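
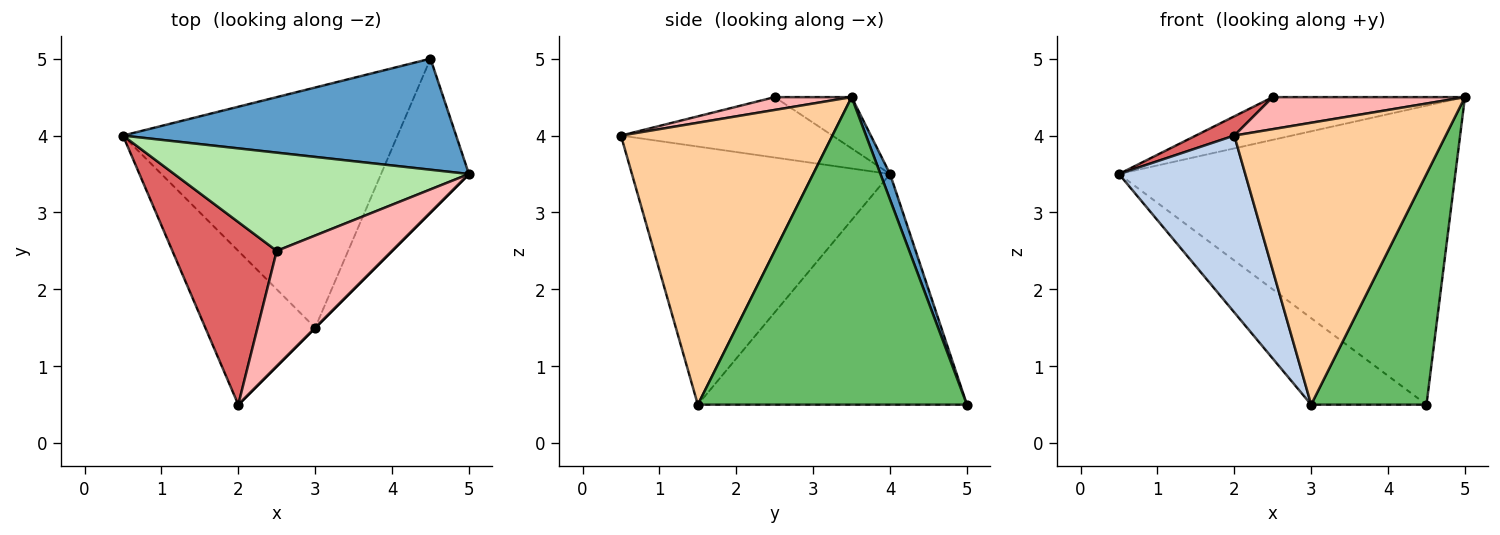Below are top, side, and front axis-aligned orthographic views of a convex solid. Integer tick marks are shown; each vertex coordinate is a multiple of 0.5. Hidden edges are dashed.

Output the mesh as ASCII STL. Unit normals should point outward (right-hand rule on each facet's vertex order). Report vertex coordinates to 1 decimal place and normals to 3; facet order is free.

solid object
 facet normal 0.027 0.937 0.348
  outer loop
   vertex 4.5 5.0 0.5
   vertex 0.5 4.0 3.5
   vertex 5.0 3.5 4.5
  endloop
 endfacet
 facet normal -0.839 -0.411 -0.357
  outer loop
   vertex 3.0 1.5 0.5
   vertex 2.0 0.5 4.0
   vertex 0.5 4.0 3.5
  endloop
 endfacet
 facet normal -0.620 0.266 -0.738
  outer loop
   vertex 3.0 1.5 0.5
   vertex 0.5 4.0 3.5
   vertex 4.5 5.0 0.5
  endloop
 endfacet
 facet normal 0.707 -0.707 0.000
  outer loop
   vertex 3.0 1.5 0.5
   vertex 5.0 3.5 4.5
   vertex 2.0 0.5 4.0
  endloop
 endfacet
 facet normal 0.889 -0.381 -0.254
  outer loop
   vertex 3.0 1.5 0.5
   vertex 4.5 5.0 0.5
   vertex 5.0 3.5 4.5
  endloop
 endfacet
 facet normal -0.157 0.394 0.906
  outer loop
   vertex 2.5 2.5 4.5
   vertex 5.0 3.5 4.5
   vertex 0.5 4.0 3.5
  endloop
 endfacet
 facet normal -0.499 -0.091 0.862
  outer loop
   vertex 2.5 2.5 4.5
   vertex 0.5 4.0 3.5
   vertex 2.0 0.5 4.0
  endloop
 endfacet
 facet normal 0.106 -0.266 0.958
  outer loop
   vertex 2.5 2.5 4.5
   vertex 2.0 0.5 4.0
   vertex 5.0 3.5 4.5
  endloop
 endfacet
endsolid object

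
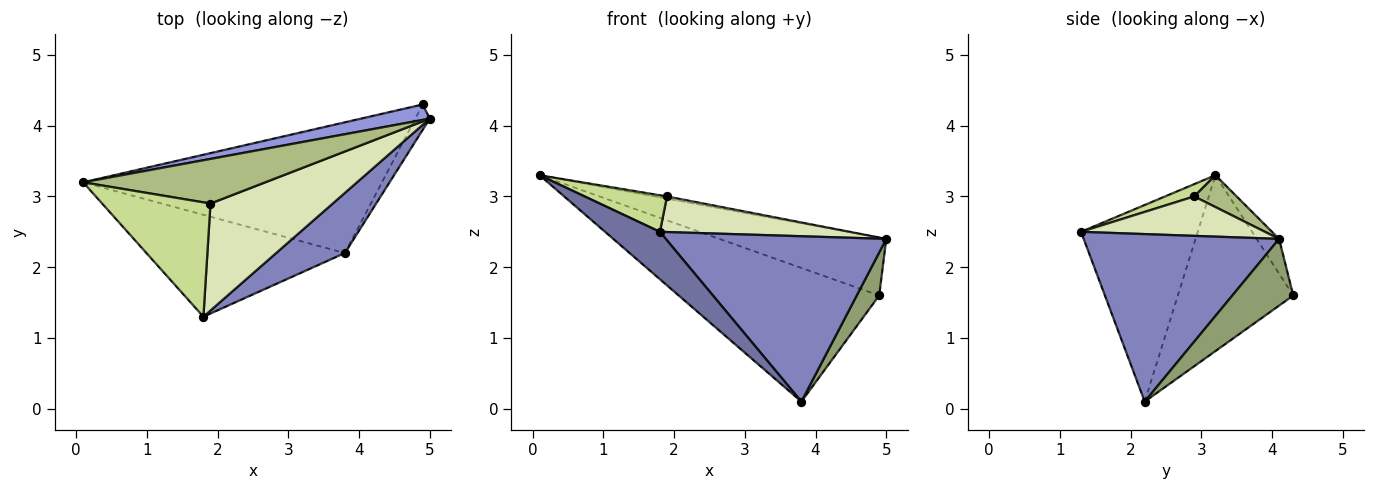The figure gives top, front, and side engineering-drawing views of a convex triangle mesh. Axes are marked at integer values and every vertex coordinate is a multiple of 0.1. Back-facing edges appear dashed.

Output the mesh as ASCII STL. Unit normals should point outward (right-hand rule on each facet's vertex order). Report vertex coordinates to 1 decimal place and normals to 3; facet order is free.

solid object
 facet normal -0.668 -0.314 -0.675
  outer loop
   vertex 3.8 2.2 0.1
   vertex 1.8 1.3 2.5
   vertex 0.1 3.2 3.3
  endloop
 endfacet
 facet normal 0.640 -0.722 0.263
  outer loop
   vertex 3.8 2.2 0.1
   vertex 5.0 4.1 2.4
   vertex 1.8 1.3 2.5
  endloop
 endfacet
 facet normal -0.129 0.958 0.256
  outer loop
   vertex 4.9 4.3 1.6
   vertex 0.1 3.2 3.3
   vertex 5.0 4.1 2.4
  endloop
 endfacet
 facet normal -0.381 0.661 -0.647
  outer loop
   vertex 4.9 4.3 1.6
   vertex 3.8 2.2 0.1
   vertex 0.1 3.2 3.3
  endloop
 endfacet
 facet normal 0.919 -0.339 -0.200
  outer loop
   vertex 4.9 4.3 1.6
   vertex 5.0 4.1 2.4
   vertex 3.8 2.2 0.1
  endloop
 endfacet
 facet normal 0.172 0.048 0.984
  outer loop
   vertex 1.9 2.9 3.0
   vertex 5.0 4.1 2.4
   vertex 0.1 3.2 3.3
  endloop
 endfacet
 facet normal 0.107 -0.303 0.947
  outer loop
   vertex 1.9 2.9 3.0
   vertex 0.1 3.2 3.3
   vertex 1.8 1.3 2.5
  endloop
 endfacet
 facet normal 0.292 -0.302 0.907
  outer loop
   vertex 1.9 2.9 3.0
   vertex 1.8 1.3 2.5
   vertex 5.0 4.1 2.4
  endloop
 endfacet
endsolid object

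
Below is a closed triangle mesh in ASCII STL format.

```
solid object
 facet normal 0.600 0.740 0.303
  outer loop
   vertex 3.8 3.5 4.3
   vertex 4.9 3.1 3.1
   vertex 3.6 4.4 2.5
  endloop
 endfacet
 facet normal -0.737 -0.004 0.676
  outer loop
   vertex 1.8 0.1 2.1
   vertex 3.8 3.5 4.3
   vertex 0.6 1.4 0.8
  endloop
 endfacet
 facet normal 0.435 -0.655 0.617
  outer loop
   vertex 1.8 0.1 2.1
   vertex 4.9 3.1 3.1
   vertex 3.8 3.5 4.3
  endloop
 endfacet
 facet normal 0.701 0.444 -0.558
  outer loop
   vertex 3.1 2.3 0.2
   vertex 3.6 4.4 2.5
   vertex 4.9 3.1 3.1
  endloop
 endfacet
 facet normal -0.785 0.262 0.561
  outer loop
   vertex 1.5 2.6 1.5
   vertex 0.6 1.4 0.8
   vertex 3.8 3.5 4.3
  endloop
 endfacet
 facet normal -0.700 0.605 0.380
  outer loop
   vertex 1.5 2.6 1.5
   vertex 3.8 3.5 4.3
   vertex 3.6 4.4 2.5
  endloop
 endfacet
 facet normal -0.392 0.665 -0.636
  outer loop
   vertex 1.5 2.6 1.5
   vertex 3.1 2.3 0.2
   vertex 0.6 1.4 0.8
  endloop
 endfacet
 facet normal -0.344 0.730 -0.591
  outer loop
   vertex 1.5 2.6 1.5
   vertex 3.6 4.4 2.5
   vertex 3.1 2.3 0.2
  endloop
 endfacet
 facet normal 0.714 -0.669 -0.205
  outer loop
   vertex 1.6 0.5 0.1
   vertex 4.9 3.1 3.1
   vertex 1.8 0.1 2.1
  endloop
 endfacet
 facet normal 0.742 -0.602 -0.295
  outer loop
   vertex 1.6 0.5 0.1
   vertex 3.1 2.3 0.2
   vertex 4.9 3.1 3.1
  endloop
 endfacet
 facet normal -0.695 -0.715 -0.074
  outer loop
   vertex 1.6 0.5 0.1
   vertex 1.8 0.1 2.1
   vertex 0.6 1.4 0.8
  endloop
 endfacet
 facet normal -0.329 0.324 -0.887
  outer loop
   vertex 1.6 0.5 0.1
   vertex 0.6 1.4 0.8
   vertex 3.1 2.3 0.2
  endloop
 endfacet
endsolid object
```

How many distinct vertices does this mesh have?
8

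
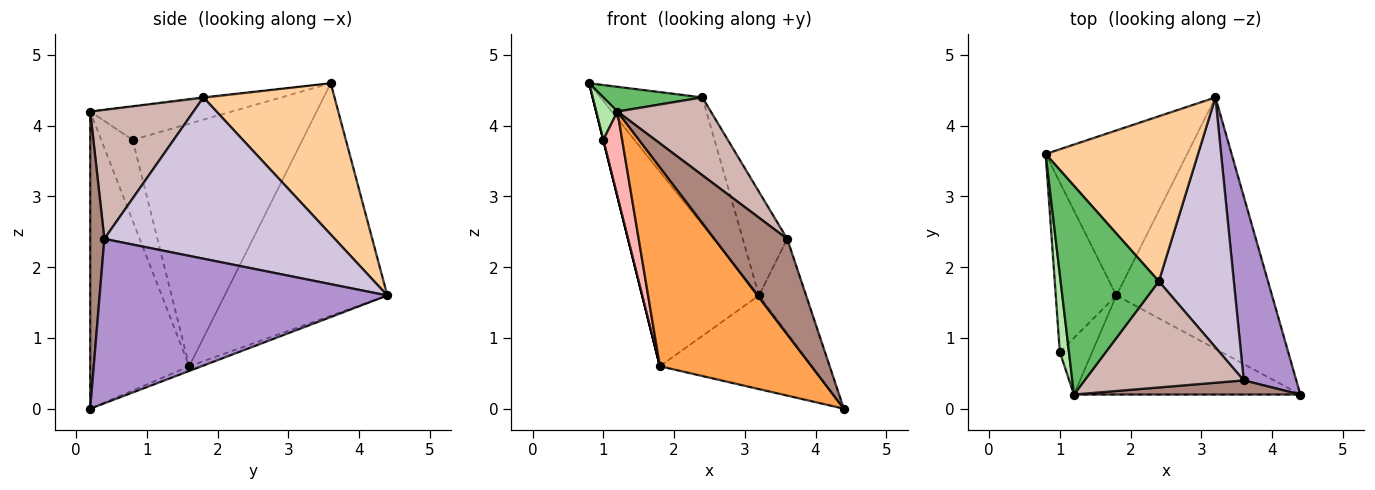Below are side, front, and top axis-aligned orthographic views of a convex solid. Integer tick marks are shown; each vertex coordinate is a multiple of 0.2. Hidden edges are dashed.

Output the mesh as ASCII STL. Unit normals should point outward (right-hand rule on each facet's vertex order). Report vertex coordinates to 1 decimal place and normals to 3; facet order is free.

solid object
 facet normal -0.728 0.522 -0.443
  outer loop
   vertex 1.8 1.6 0.6
   vertex 0.8 3.6 4.6
   vertex 3.2 4.4 1.6
  endloop
 endfacet
 facet normal -0.028 0.349 -0.937
  outer loop
   vertex 1.8 1.6 0.6
   vertex 3.2 4.4 1.6
   vertex 4.4 0.2 0.0
  endloop
 endfacet
 facet normal -0.505 -0.773 -0.385
  outer loop
   vertex 1.8 1.6 0.6
   vertex 4.4 0.2 0.0
   vertex 1.2 0.2 4.2
  endloop
 endfacet
 facet normal 0.618 0.480 0.622
  outer loop
   vertex 2.4 1.8 4.4
   vertex 3.2 4.4 1.6
   vertex 0.8 3.6 4.6
  endloop
 endfacet
 facet normal -0.008 -0.118 0.993
  outer loop
   vertex 2.4 1.8 4.4
   vertex 0.8 3.6 4.6
   vertex 1.2 0.2 4.2
  endloop
 endfacet
 facet normal -0.954 -0.143 0.262
  outer loop
   vertex 1.0 0.8 3.8
   vertex 1.2 0.2 4.2
   vertex 0.8 3.6 4.6
  endloop
 endfacet
 facet normal -0.970 0.000 -0.243
  outer loop
   vertex 1.0 0.8 3.8
   vertex 0.8 3.6 4.6
   vertex 1.8 1.6 0.6
  endloop
 endfacet
 facet normal -0.811 -0.487 -0.324
  outer loop
   vertex 1.0 0.8 3.8
   vertex 1.8 1.6 0.6
   vertex 1.2 0.2 4.2
  endloop
 endfacet
 facet normal 0.941 0.154 0.301
  outer loop
   vertex 3.6 0.4 2.4
   vertex 4.4 0.2 0.0
   vertex 3.2 4.4 1.6
  endloop
 endfacet
 facet normal 0.893 0.172 0.415
  outer loop
   vertex 3.6 0.4 2.4
   vertex 3.2 4.4 1.6
   vertex 2.4 1.8 4.4
  endloop
 endfacet
 facet normal 0.189 -0.971 0.144
  outer loop
   vertex 3.6 0.4 2.4
   vertex 1.2 0.2 4.2
   vertex 4.4 0.2 0.0
  endloop
 endfacet
 facet normal 0.547 -0.495 0.675
  outer loop
   vertex 3.6 0.4 2.4
   vertex 2.4 1.8 4.4
   vertex 1.2 0.2 4.2
  endloop
 endfacet
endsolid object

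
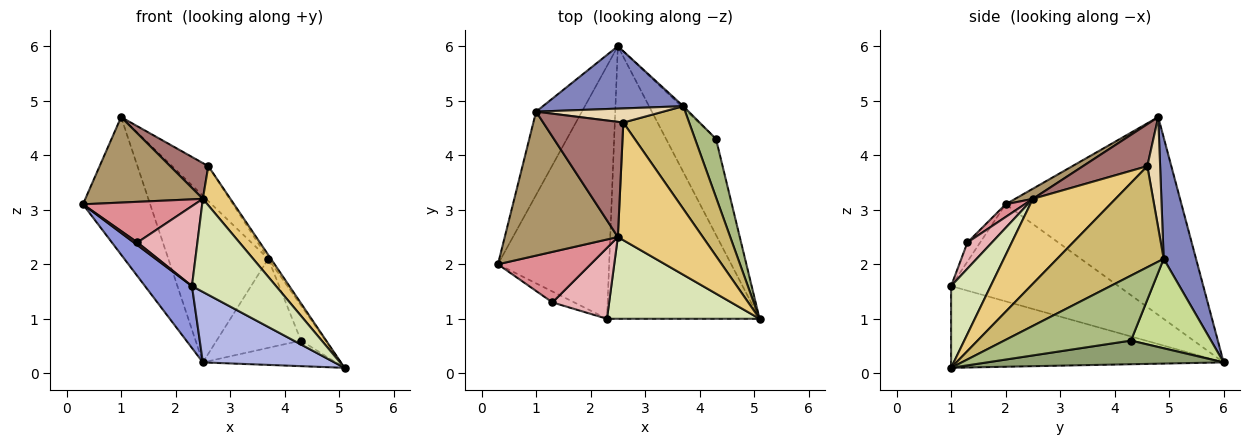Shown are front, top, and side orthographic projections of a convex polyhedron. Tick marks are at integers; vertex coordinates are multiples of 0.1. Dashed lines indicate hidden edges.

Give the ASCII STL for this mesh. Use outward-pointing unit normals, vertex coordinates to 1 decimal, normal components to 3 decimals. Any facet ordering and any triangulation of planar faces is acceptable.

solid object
 facet normal -0.913 0.349 -0.211
  outer loop
   vertex 1.0 4.8 4.7
   vertex 2.5 6.0 0.2
   vertex 0.3 2.0 3.1
  endloop
 endfacet
 facet normal 0.290 0.896 0.336
  outer loop
   vertex 3.7 4.9 2.1
   vertex 2.5 6.0 0.2
   vertex 1.0 4.8 4.7
  endloop
 endfacet
 facet normal -0.647 -0.182 -0.741
  outer loop
   vertex 2.3 1.0 1.6
   vertex 0.3 2.0 3.1
   vertex 2.5 6.0 0.2
  endloop
 endfacet
 facet normal -0.460 -0.222 -0.859
  outer loop
   vertex 2.3 1.0 1.6
   vertex 2.5 6.0 0.2
   vertex 5.1 1.0 0.1
  endloop
 endfacet
 facet normal 0.416 0.234 -0.879
  outer loop
   vertex 4.3 4.3 0.6
   vertex 5.1 1.0 0.1
   vertex 2.5 6.0 0.2
  endloop
 endfacet
 facet normal 0.936 0.181 0.302
  outer loop
   vertex 4.3 4.3 0.6
   vertex 3.7 4.9 2.1
   vertex 5.1 1.0 0.1
  endloop
 endfacet
 facet normal 0.688 0.725 -0.015
  outer loop
   vertex 4.3 4.3 0.6
   vertex 2.5 6.0 0.2
   vertex 3.7 4.9 2.1
  endloop
 endfacet
 facet normal 0.333 -0.708 0.622
  outer loop
   vertex 2.5 2.5 3.2
   vertex 2.3 1.0 1.6
   vertex 5.1 1.0 0.1
  endloop
 endfacet
 facet normal 0.077 -0.509 0.857
  outer loop
   vertex 2.5 2.5 3.2
   vertex 1.0 4.8 4.7
   vertex 0.3 2.0 3.1
  endloop
 endfacet
 facet normal 0.838 0.021 0.546
  outer loop
   vertex 2.6 4.6 3.8
   vertex 5.1 1.0 0.1
   vertex 3.7 4.9 2.1
  endloop
 endfacet
 facet normal 0.688 -0.229 0.688
  outer loop
   vertex 2.6 4.6 3.8
   vertex 2.5 2.5 3.2
   vertex 5.1 1.0 0.1
  endloop
 endfacet
 facet normal 0.311 0.881 0.357
  outer loop
   vertex 2.6 4.6 3.8
   vertex 3.7 4.9 2.1
   vertex 1.0 4.8 4.7
  endloop
 endfacet
 facet normal 0.447 -0.265 0.854
  outer loop
   vertex 2.6 4.6 3.8
   vertex 1.0 4.8 4.7
   vertex 2.5 2.5 3.2
  endloop
 endfacet
 facet normal -0.647 -0.185 -0.740
  outer loop
   vertex 1.3 1.3 2.4
   vertex 0.3 2.0 3.1
   vertex 2.3 1.0 1.6
  endloop
 endfacet
 facet normal 0.106 -0.623 0.775
  outer loop
   vertex 1.3 1.3 2.4
   vertex 2.5 2.5 3.2
   vertex 0.3 2.0 3.1
  endloop
 endfacet
 facet normal 0.293 -0.716 0.634
  outer loop
   vertex 1.3 1.3 2.4
   vertex 2.3 1.0 1.6
   vertex 2.5 2.5 3.2
  endloop
 endfacet
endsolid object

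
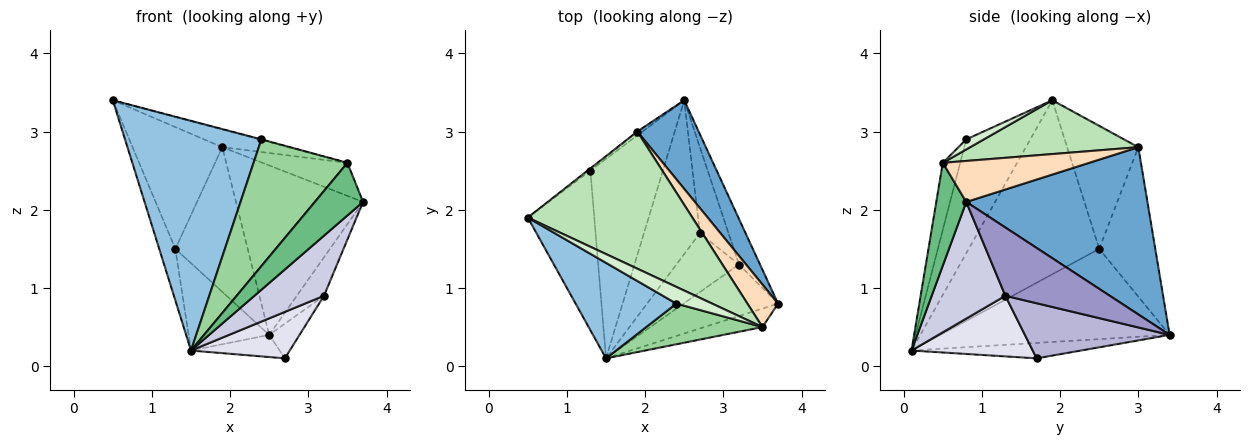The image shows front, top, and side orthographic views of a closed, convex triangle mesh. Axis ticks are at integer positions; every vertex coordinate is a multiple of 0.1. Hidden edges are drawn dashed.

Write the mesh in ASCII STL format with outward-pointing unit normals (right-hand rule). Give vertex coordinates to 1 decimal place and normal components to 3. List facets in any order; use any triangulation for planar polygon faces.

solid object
 facet normal 0.784 0.550 0.288
  outer loop
   vertex 1.9 3.0 2.8
   vertex 3.7 0.8 2.1
   vertex 2.5 3.4 0.4
  endloop
 endfacet
 facet normal -0.398 -0.847 0.352
  outer loop
   vertex 2.4 0.8 2.9
   vertex 0.5 1.9 3.4
   vertex 1.5 0.1 0.2
  endloop
 endfacet
 facet normal -0.928 0.115 -0.355
  outer loop
   vertex 1.3 2.5 1.5
   vertex 1.5 0.1 0.2
   vertex 0.5 1.9 3.4
  endloop
 endfacet
 facet normal -0.752 0.264 -0.604
  outer loop
   vertex 1.3 2.5 1.5
   vertex 2.5 3.4 0.4
   vertex 1.5 0.1 0.2
  endloop
 endfacet
 facet normal -0.622 0.783 -0.014
  outer loop
   vertex 1.3 2.5 1.5
   vertex 0.5 1.9 3.4
   vertex 1.9 3.0 2.8
  endloop
 endfacet
 facet normal -0.612 0.790 -0.021
  outer loop
   vertex 1.3 2.5 1.5
   vertex 1.9 3.0 2.8
   vertex 2.5 3.4 0.4
  endloop
 endfacet
 facet normal -0.263 0.138 -0.955
  outer loop
   vertex 2.7 1.7 0.1
   vertex 1.5 0.1 0.2
   vertex 2.5 3.4 0.4
  endloop
 endfacet
 facet normal 0.726 0.421 0.543
  outer loop
   vertex 3.5 0.5 2.6
   vertex 3.7 0.8 2.1
   vertex 1.9 3.0 2.8
  endloop
 endfacet
 facet normal 0.506 -0.814 -0.286
  outer loop
   vertex 3.5 0.5 2.6
   vertex 1.5 0.1 0.2
   vertex 3.7 0.8 2.1
  endloop
 endfacet
 facet normal -0.174 -0.938 0.301
  outer loop
   vertex 3.5 0.5 2.6
   vertex 2.4 0.8 2.9
   vertex 1.5 0.1 0.2
  endloop
 endfacet
 facet normal 0.308 0.122 0.943
  outer loop
   vertex 3.5 0.5 2.6
   vertex 1.9 3.0 2.8
   vertex 0.5 1.9 3.4
  endloop
 endfacet
 facet normal 0.271 0.030 0.962
  outer loop
   vertex 3.5 0.5 2.6
   vertex 0.5 1.9 3.4
   vertex 2.4 0.8 2.9
  endloop
 endfacet
 facet normal 0.927 0.241 -0.286
  outer loop
   vertex 3.2 1.3 0.9
   vertex 2.5 3.4 0.4
   vertex 3.7 0.8 2.1
  endloop
 endfacet
 facet normal 0.872 0.183 -0.454
  outer loop
   vertex 3.2 1.3 0.9
   vertex 2.7 1.7 0.1
   vertex 2.5 3.4 0.4
  endloop
 endfacet
 facet normal 0.627 -0.592 -0.508
  outer loop
   vertex 3.2 1.3 0.9
   vertex 3.7 0.8 2.1
   vertex 1.5 0.1 0.2
  endloop
 endfacet
 facet normal 0.605 -0.493 -0.625
  outer loop
   vertex 3.2 1.3 0.9
   vertex 1.5 0.1 0.2
   vertex 2.7 1.7 0.1
  endloop
 endfacet
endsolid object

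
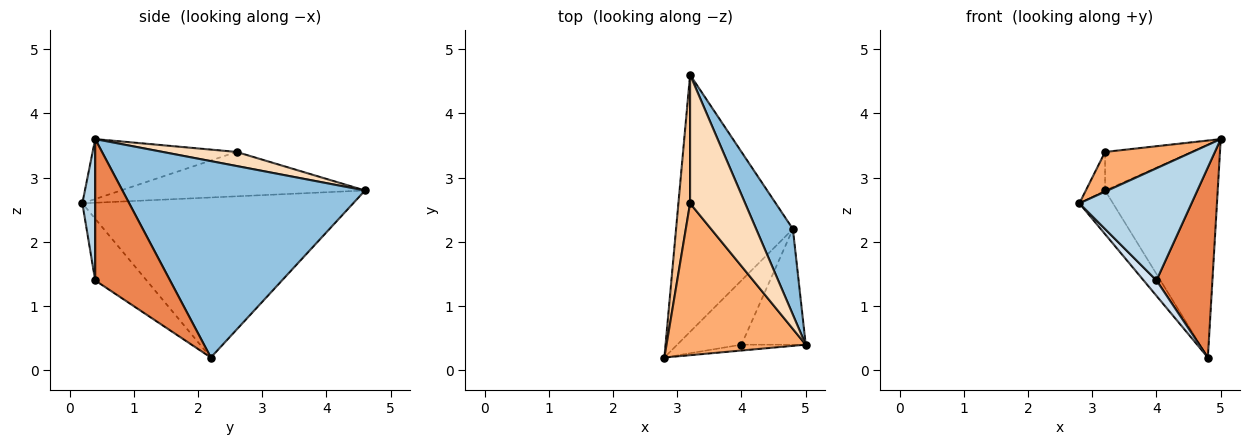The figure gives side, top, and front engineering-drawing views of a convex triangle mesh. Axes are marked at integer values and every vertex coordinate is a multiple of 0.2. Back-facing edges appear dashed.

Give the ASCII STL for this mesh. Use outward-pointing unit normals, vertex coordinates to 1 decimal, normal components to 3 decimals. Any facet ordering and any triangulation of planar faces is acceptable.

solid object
 facet normal -0.804 0.100 -0.587
  outer loop
   vertex 4.8 2.2 0.2
   vertex 2.8 0.2 2.6
   vertex 3.2 4.6 2.8
  endloop
 endfacet
 facet normal 0.894 0.415 0.167
  outer loop
   vertex 4.8 2.2 0.2
   vertex 3.2 4.6 2.8
   vertex 5.0 0.4 3.6
  endloop
 endfacet
 facet normal 0.114 -0.992 -0.052
  outer loop
   vertex 4.0 0.4 1.4
   vertex 5.0 0.4 3.6
   vertex 2.8 0.2 2.6
  endloop
 endfacet
 facet normal -0.682 -0.171 -0.711
  outer loop
   vertex 4.0 0.4 1.4
   vertex 2.8 0.2 2.6
   vertex 4.8 2.2 0.2
  endloop
 endfacet
 facet normal 0.753 -0.563 -0.342
  outer loop
   vertex 4.0 0.4 1.4
   vertex 4.8 2.2 0.2
   vertex 5.0 0.4 3.6
  endloop
 endfacet
 facet normal -0.385 -0.234 0.893
  outer loop
   vertex 3.2 2.6 3.4
   vertex 2.8 0.2 2.6
   vertex 5.0 0.4 3.6
  endloop
 endfacet
 facet normal -0.964 0.076 0.254
  outer loop
   vertex 3.2 2.6 3.4
   vertex 3.2 4.6 2.8
   vertex 2.8 0.2 2.6
  endloop
 endfacet
 facet normal 0.238 0.279 0.930
  outer loop
   vertex 3.2 2.6 3.4
   vertex 5.0 0.4 3.6
   vertex 3.2 4.6 2.8
  endloop
 endfacet
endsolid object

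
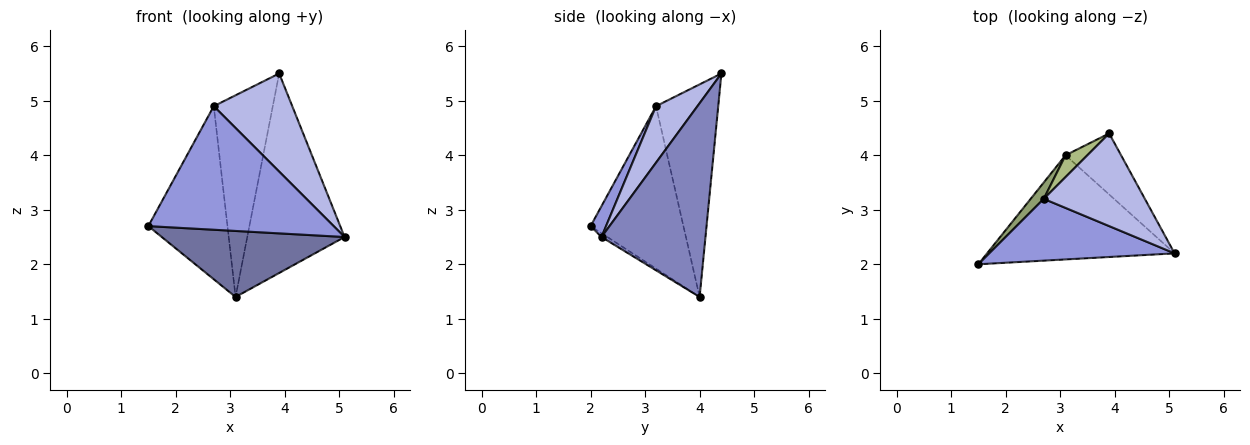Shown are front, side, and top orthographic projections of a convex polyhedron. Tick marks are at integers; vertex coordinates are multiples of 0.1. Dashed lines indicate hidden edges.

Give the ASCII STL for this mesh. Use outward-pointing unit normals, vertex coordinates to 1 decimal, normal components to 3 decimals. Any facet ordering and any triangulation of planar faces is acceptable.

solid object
 facet normal -0.017 -0.535 -0.845
  outer loop
   vertex 3.1 4.0 1.4
   vertex 5.1 2.2 2.5
   vertex 1.5 2.0 2.7
  endloop
 endfacet
 facet normal 0.715 0.669 -0.205
  outer loop
   vertex 3.1 4.0 1.4
   vertex 3.9 4.4 5.5
   vertex 5.1 2.2 2.5
  endloop
 endfacet
 facet normal 0.074 -0.892 0.446
  outer loop
   vertex 2.7 3.2 4.9
   vertex 1.5 2.0 2.7
   vertex 5.1 2.2 2.5
  endloop
 endfacet
 facet normal 0.358 -0.679 0.641
  outer loop
   vertex 2.7 3.2 4.9
   vertex 5.1 2.2 2.5
   vertex 3.9 4.4 5.5
  endloop
 endfacet
 facet normal -0.760 0.647 0.061
  outer loop
   vertex 2.7 3.2 4.9
   vertex 3.1 4.0 1.4
   vertex 1.5 2.0 2.7
  endloop
 endfacet
 facet normal -0.723 0.686 0.074
  outer loop
   vertex 2.7 3.2 4.9
   vertex 3.9 4.4 5.5
   vertex 3.1 4.0 1.4
  endloop
 endfacet
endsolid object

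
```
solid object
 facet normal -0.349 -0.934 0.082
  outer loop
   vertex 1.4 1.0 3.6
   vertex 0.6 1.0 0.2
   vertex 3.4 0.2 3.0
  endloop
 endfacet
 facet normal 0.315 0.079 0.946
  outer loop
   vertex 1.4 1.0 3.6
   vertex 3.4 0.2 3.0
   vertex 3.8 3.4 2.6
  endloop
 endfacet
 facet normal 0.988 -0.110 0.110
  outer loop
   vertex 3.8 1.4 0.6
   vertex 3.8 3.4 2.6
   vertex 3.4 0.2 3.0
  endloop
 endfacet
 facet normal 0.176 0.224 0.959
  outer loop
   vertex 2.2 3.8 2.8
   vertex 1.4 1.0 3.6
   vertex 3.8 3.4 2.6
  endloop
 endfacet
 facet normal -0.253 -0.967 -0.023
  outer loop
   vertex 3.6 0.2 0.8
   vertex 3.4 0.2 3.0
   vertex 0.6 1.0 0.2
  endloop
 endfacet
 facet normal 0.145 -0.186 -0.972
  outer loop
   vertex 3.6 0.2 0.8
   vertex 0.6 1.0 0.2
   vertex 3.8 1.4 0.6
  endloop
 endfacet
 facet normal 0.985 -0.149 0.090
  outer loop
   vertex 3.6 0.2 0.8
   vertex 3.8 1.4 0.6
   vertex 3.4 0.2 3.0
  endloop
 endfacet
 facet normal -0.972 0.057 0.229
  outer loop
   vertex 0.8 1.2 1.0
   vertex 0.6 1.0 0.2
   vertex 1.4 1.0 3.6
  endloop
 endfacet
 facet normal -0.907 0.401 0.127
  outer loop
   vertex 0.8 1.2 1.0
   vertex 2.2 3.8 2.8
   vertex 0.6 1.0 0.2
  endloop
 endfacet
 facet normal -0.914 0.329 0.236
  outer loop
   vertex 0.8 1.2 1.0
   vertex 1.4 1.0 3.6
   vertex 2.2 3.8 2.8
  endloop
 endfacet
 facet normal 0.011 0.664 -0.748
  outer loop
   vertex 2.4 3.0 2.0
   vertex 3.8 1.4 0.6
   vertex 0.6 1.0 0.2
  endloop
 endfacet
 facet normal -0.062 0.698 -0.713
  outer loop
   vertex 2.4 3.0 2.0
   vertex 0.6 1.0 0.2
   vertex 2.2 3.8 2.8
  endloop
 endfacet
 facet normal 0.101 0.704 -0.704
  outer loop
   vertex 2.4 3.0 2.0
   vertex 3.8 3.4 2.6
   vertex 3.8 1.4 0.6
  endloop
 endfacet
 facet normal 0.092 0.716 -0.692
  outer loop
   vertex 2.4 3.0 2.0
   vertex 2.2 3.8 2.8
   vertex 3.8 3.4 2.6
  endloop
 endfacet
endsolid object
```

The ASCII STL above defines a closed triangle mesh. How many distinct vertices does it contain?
9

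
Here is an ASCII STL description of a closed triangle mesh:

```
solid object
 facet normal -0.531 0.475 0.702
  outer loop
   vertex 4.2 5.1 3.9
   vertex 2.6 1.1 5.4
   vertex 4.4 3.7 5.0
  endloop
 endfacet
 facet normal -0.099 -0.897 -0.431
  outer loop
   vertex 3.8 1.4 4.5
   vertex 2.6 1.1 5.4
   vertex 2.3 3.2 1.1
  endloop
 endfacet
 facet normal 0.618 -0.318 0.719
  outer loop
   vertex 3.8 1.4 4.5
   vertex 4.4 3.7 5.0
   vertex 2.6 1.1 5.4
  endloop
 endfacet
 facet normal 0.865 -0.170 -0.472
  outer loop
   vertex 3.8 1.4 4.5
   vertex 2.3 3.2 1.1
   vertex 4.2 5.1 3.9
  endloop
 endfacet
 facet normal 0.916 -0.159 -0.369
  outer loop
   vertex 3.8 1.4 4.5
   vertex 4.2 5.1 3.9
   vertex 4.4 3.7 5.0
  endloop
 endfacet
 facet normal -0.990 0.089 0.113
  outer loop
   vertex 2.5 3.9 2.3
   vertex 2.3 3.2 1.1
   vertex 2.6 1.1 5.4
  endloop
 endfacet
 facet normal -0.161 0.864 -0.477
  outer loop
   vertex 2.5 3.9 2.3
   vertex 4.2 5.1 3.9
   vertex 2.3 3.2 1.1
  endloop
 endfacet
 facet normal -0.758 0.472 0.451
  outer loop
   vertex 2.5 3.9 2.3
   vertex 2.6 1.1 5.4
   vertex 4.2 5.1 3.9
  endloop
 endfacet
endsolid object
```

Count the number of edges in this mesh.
12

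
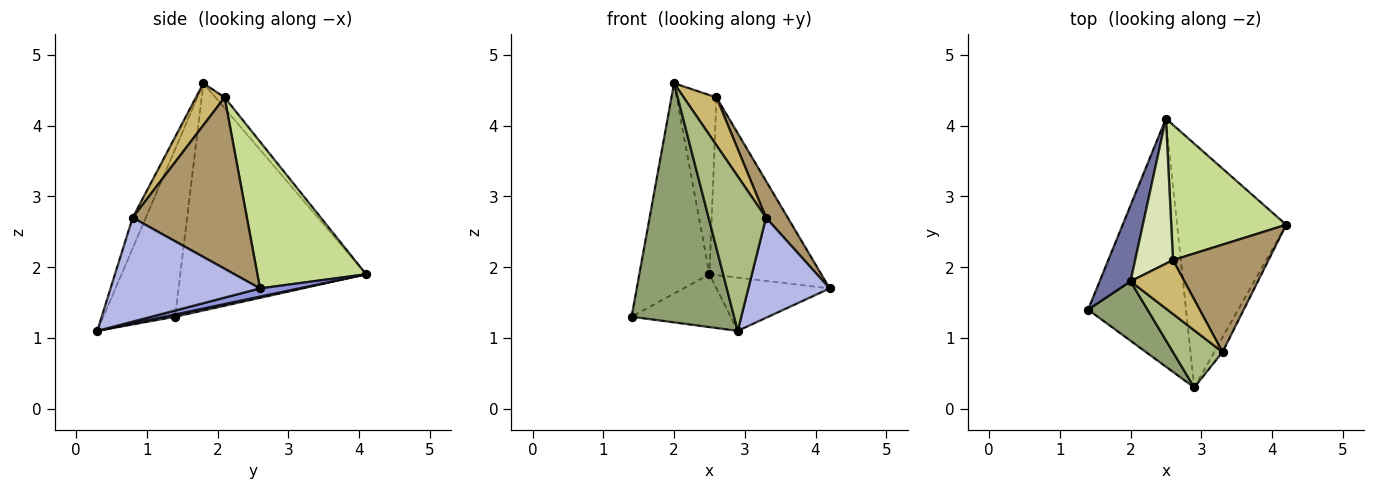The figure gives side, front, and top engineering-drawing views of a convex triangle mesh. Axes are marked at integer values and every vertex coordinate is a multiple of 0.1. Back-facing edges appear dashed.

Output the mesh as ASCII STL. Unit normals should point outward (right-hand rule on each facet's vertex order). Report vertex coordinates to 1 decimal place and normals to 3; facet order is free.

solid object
 facet normal -0.928 0.350 0.126
  outer loop
   vertex 2.0 1.8 4.6
   vertex 2.5 4.1 1.9
   vertex 1.4 1.4 1.3
  endloop
 endfacet
 facet normal 0.022 0.208 -0.978
  outer loop
   vertex 2.9 0.3 1.1
   vertex 1.4 1.4 1.3
   vertex 2.5 4.1 1.9
  endloop
 endfacet
 facet normal 0.073 0.213 -0.974
  outer loop
   vertex 2.9 0.3 1.1
   vertex 2.5 4.1 1.9
   vertex 4.2 2.6 1.7
  endloop
 endfacet
 facet normal 0.876 -0.477 -0.070
  outer loop
   vertex 2.9 0.3 1.1
   vertex 4.2 2.6 1.7
   vertex 3.3 0.8 2.7
  endloop
 endfacet
 facet normal -0.562 -0.803 0.199
  outer loop
   vertex 2.9 0.3 1.1
   vertex 2.0 1.8 4.6
   vertex 1.4 1.4 1.3
  endloop
 endfacet
 facet normal -0.210 -0.917 0.339
  outer loop
   vertex 2.9 0.3 1.1
   vertex 3.3 0.8 2.7
   vertex 2.0 1.8 4.6
  endloop
 endfacet
 facet normal 0.612 0.629 0.479
  outer loop
   vertex 2.6 2.1 4.4
   vertex 4.2 2.6 1.7
   vertex 2.5 4.1 1.9
  endloop
 endfacet
 facet normal -0.176 0.765 0.619
  outer loop
   vertex 2.6 2.1 4.4
   vertex 2.5 4.1 1.9
   vertex 2.0 1.8 4.6
  endloop
 endfacet
 facet normal 0.862 -0.164 0.480
  outer loop
   vertex 2.6 2.1 4.4
   vertex 3.3 0.8 2.7
   vertex 4.2 2.6 1.7
  endloop
 endfacet
 facet normal 0.503 -0.574 0.646
  outer loop
   vertex 2.6 2.1 4.4
   vertex 2.0 1.8 4.6
   vertex 3.3 0.8 2.7
  endloop
 endfacet
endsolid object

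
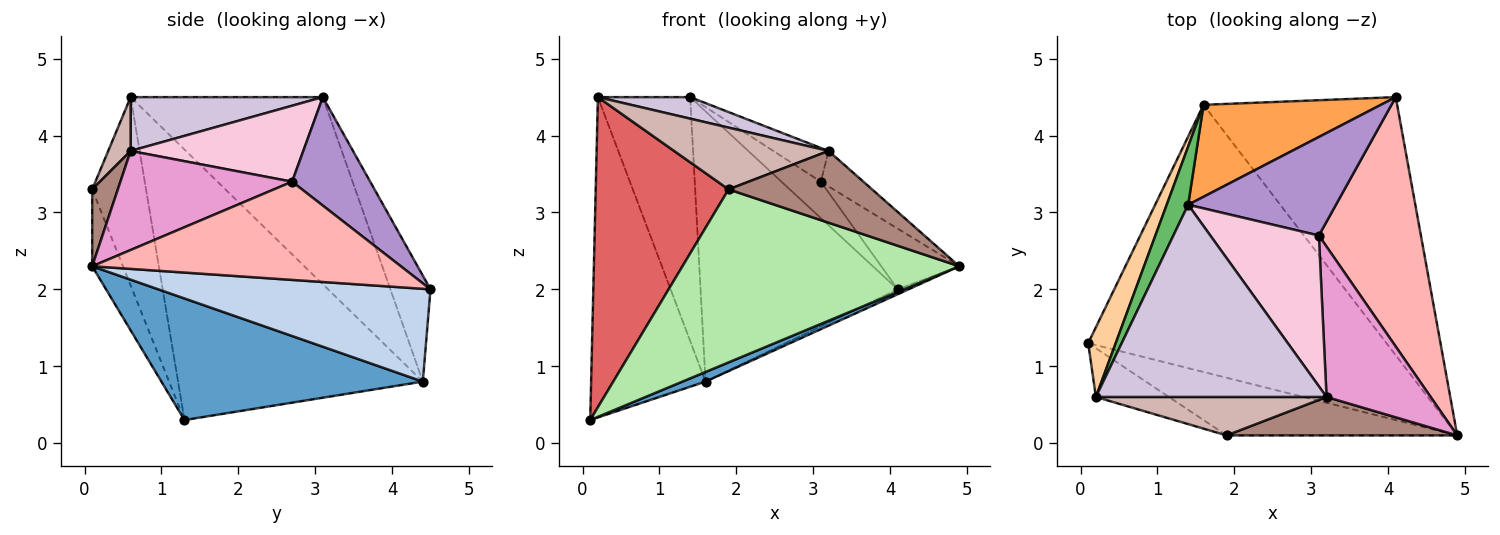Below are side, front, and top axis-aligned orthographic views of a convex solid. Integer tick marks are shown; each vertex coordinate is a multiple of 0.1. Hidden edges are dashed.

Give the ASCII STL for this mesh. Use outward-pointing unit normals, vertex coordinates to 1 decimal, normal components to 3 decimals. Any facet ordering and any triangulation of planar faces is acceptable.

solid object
 facet normal 0.377 -0.033 -0.925
  outer loop
   vertex 1.6 4.4 0.8
   vertex 4.9 0.1 2.3
   vertex 0.1 1.3 0.3
  endloop
 endfacet
 facet normal 0.432 0.017 -0.902
  outer loop
   vertex 1.6 4.4 0.8
   vertex 4.1 4.5 2.0
   vertex 4.9 0.1 2.3
  endloop
 endfacet
 facet normal -0.189 0.930 0.316
  outer loop
   vertex 1.6 4.4 0.8
   vertex 1.4 3.1 4.5
   vertex 4.1 4.5 2.0
  endloop
 endfacet
 facet normal -0.902 0.422 0.092
  outer loop
   vertex 1.6 4.4 0.8
   vertex 0.1 1.3 0.3
   vertex 0.2 0.6 4.5
  endloop
 endfacet
 facet normal -0.897 0.430 0.103
  outer loop
   vertex 1.6 4.4 0.8
   vertex 0.2 0.6 4.5
   vertex 1.4 3.1 4.5
  endloop
 endfacet
 facet normal -0.105 -0.943 -0.314
  outer loop
   vertex 1.9 0.1 3.3
   vertex 0.1 1.3 0.3
   vertex 4.9 0.1 2.3
  endloop
 endfacet
 facet normal -0.371 -0.917 -0.144
  outer loop
   vertex 1.9 0.1 3.3
   vertex 0.2 0.6 4.5
   vertex 0.1 1.3 0.3
  endloop
 endfacet
 facet normal 0.683 0.173 0.710
  outer loop
   vertex 3.1 2.7 3.4
   vertex 4.9 0.1 2.3
   vertex 4.1 4.5 2.0
  endloop
 endfacet
 facet normal 0.567 0.286 0.772
  outer loop
   vertex 3.1 2.7 3.4
   vertex 4.1 4.5 2.0
   vertex 1.4 3.1 4.5
  endloop
 endfacet
 facet normal 0.226 -0.108 0.968
  outer loop
   vertex 3.2 0.6 3.8
   vertex 1.4 3.1 4.5
   vertex 0.2 0.6 4.5
  endloop
 endfacet
 facet normal 0.155 -0.871 0.466
  outer loop
   vertex 3.2 0.6 3.8
   vertex 1.9 0.1 3.3
   vertex 4.9 0.1 2.3
  endloop
 endfacet
 facet normal 0.122 -0.843 0.524
  outer loop
   vertex 3.2 0.6 3.8
   vertex 0.2 0.6 4.5
   vertex 1.9 0.1 3.3
  endloop
 endfacet
 facet normal 0.680 0.168 0.714
  outer loop
   vertex 3.2 0.6 3.8
   vertex 4.9 0.1 2.3
   vertex 3.1 2.7 3.4
  endloop
 endfacet
 facet normal 0.564 0.180 0.806
  outer loop
   vertex 3.2 0.6 3.8
   vertex 3.1 2.7 3.4
   vertex 1.4 3.1 4.5
  endloop
 endfacet
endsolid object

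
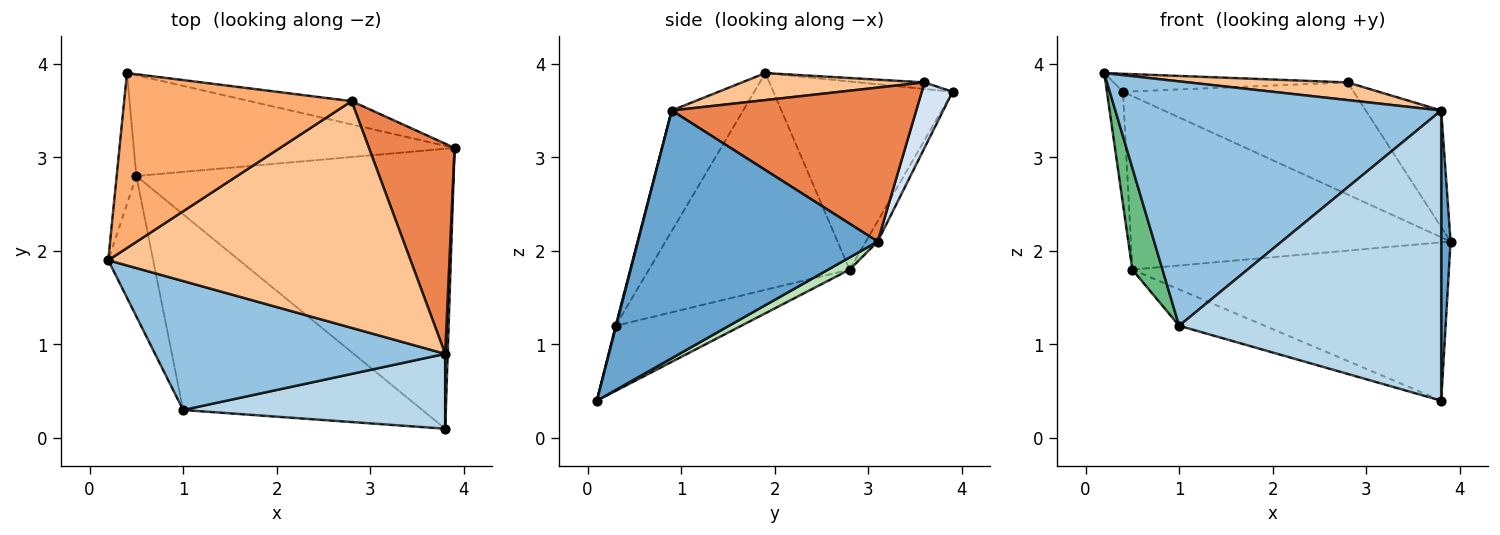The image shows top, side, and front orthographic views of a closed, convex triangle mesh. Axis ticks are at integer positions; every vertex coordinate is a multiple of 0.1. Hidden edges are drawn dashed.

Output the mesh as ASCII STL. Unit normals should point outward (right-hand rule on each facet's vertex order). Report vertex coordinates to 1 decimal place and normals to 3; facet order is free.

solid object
 facet normal 0.999 -0.039 0.010
  outer loop
   vertex 3.8 0.9 3.5
   vertex 3.8 0.1 0.4
   vertex 3.9 3.1 2.1
  endloop
 endfacet
 facet normal -0.190 -0.868 0.458
  outer loop
   vertex 1.0 0.3 1.2
   vertex 3.8 0.9 3.5
   vertex 0.2 1.9 3.9
  endloop
 endfacet
 facet normal 0.002 -0.968 0.250
  outer loop
   vertex 1.0 0.3 1.2
   vertex 3.8 0.1 0.4
   vertex 3.8 0.9 3.5
  endloop
 endfacet
 facet normal 0.130 0.971 -0.202
  outer loop
   vertex 2.8 3.6 3.8
   vertex 3.9 3.1 2.1
   vertex 0.4 3.9 3.7
  endloop
 endfacet
 facet normal 0.844 0.260 0.469
  outer loop
   vertex 2.8 3.6 3.8
   vertex 3.8 0.9 3.5
   vertex 3.9 3.1 2.1
  endloop
 endfacet
 facet normal -0.029 0.102 0.994
  outer loop
   vertex 2.8 3.6 3.8
   vertex 0.4 3.9 3.7
   vertex 0.2 1.9 3.9
  endloop
 endfacet
 facet normal 0.089 -0.077 0.993
  outer loop
   vertex 2.8 3.6 3.8
   vertex 0.2 1.9 3.9
   vertex 3.8 0.9 3.5
  endloop
 endfacet
 facet normal -0.991 0.089 -0.104
  outer loop
   vertex 0.5 2.8 1.8
   vertex 0.2 1.9 3.9
   vertex 0.4 3.9 3.7
  endloop
 endfacet
 facet normal -0.969 -0.146 -0.201
  outer loop
   vertex 0.5 2.8 1.8
   vertex 1.0 0.3 1.2
   vertex 0.2 1.9 3.9
  endloop
 endfacet
 facet normal -0.032 0.864 -0.502
  outer loop
   vertex 0.5 2.8 1.8
   vertex 0.4 3.9 3.7
   vertex 3.9 3.1 2.1
  endloop
 endfacet
 facet normal 0.033 0.492 -0.870
  outer loop
   vertex 0.5 2.8 1.8
   vertex 3.9 3.1 2.1
   vertex 3.8 0.1 0.4
  endloop
 endfacet
 facet normal -0.259 0.176 -0.950
  outer loop
   vertex 0.5 2.8 1.8
   vertex 3.8 0.1 0.4
   vertex 1.0 0.3 1.2
  endloop
 endfacet
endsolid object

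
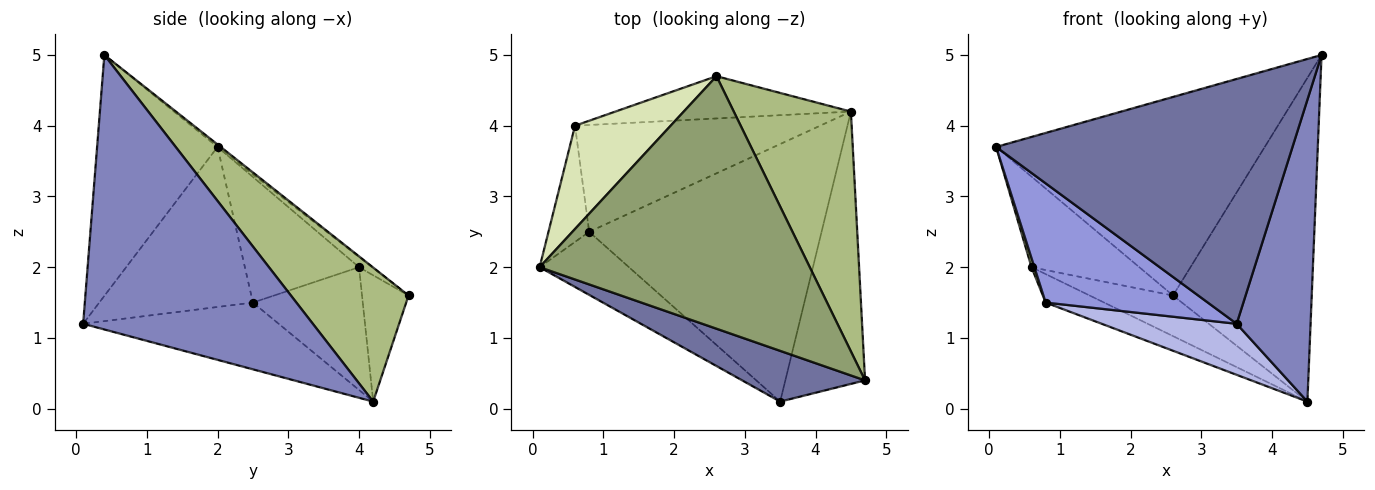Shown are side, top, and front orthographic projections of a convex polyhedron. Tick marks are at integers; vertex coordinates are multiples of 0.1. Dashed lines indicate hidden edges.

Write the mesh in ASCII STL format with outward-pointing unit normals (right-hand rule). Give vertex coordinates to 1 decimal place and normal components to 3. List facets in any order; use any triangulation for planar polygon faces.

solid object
 facet normal -0.370 -0.910 0.189
  outer loop
   vertex 3.5 0.1 1.2
   vertex 4.7 0.4 5.0
   vertex 0.1 2.0 3.7
  endloop
 endfacet
 facet normal 0.918 -0.295 -0.266
  outer loop
   vertex 3.5 0.1 1.2
   vertex 4.5 4.2 0.1
   vertex 4.7 0.4 5.0
  endloop
 endfacet
 facet normal -0.642 -0.678 -0.358
  outer loop
   vertex 0.8 2.5 1.5
   vertex 3.5 0.1 1.2
   vertex 0.1 2.0 3.7
  endloop
 endfacet
 facet normal -0.271 -0.187 -0.944
  outer loop
   vertex 0.8 2.5 1.5
   vertex 4.5 4.2 0.1
   vertex 3.5 0.1 1.2
  endloop
 endfacet
 facet normal -0.007 0.618 0.786
  outer loop
   vertex 2.6 4.7 1.6
   vertex 0.1 2.0 3.7
   vertex 4.7 0.4 5.0
  endloop
 endfacet
 facet normal 0.563 0.664 0.492
  outer loop
   vertex 2.6 4.7 1.6
   vertex 4.7 0.4 5.0
   vertex 4.5 4.2 0.1
  endloop
 endfacet
 facet normal -0.951 -0.024 -0.308
  outer loop
   vertex 0.6 4.0 2.0
   vertex 0.8 2.5 1.5
   vertex 0.1 2.0 3.7
  endloop
 endfacet
 facet normal -0.080 0.657 0.750
  outer loop
   vertex 0.6 4.0 2.0
   vertex 0.1 2.0 3.7
   vertex 2.6 4.7 1.6
  endloop
 endfacet
 facet normal -0.436 0.232 -0.870
  outer loop
   vertex 0.6 4.0 2.0
   vertex 4.5 4.2 0.1
   vertex 0.8 2.5 1.5
  endloop
 endfacet
 facet normal -0.361 0.646 -0.672
  outer loop
   vertex 0.6 4.0 2.0
   vertex 2.6 4.7 1.6
   vertex 4.5 4.2 0.1
  endloop
 endfacet
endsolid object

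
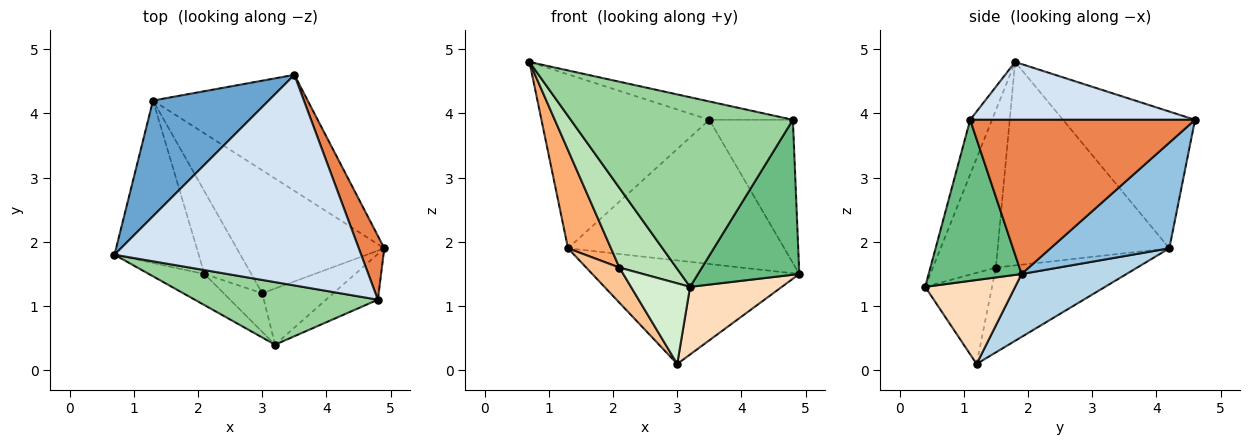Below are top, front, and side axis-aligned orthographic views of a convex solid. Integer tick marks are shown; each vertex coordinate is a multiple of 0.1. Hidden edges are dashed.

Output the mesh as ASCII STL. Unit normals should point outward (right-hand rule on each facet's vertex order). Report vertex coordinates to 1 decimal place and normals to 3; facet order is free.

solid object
 facet normal -0.548 0.697 0.463
  outer loop
   vertex 1.3 4.2 1.9
   vertex 0.7 1.8 4.8
   vertex 3.5 4.6 3.9
  endloop
 endfacet
 facet normal 0.394 0.716 -0.576
  outer loop
   vertex 1.3 4.2 1.9
   vertex 3.5 4.6 3.9
   vertex 4.9 1.9 1.5
  endloop
 endfacet
 facet normal 0.310 0.612 -0.727
  outer loop
   vertex 1.3 4.2 1.9
   vertex 4.9 1.9 1.5
   vertex 3.0 1.2 0.1
  endloop
 endfacet
 facet normal 0.227 0.084 0.970
  outer loop
   vertex 4.8 1.1 3.9
   vertex 3.5 4.6 3.9
   vertex 0.7 1.8 4.8
  endloop
 endfacet
 facet normal 0.926 0.344 0.153
  outer loop
   vertex 4.8 1.1 3.9
   vertex 4.9 1.9 1.5
   vertex 3.5 4.6 3.9
  endloop
 endfacet
 facet normal -0.900 -0.225 -0.373
  outer loop
   vertex 2.1 1.5 1.6
   vertex 0.7 1.8 4.8
   vertex 1.3 4.2 1.9
  endloop
 endfacet
 facet normal -0.857 -0.201 -0.474
  outer loop
   vertex 2.1 1.5 1.6
   vertex 1.3 4.2 1.9
   vertex 3.0 1.2 0.1
  endloop
 endfacet
 facet normal 0.602 -0.614 -0.510
  outer loop
   vertex 3.2 0.4 1.3
   vertex 3.0 1.2 0.1
   vertex 4.9 1.9 1.5
  endloop
 endfacet
 facet normal 0.660 -0.720 -0.213
  outer loop
   vertex 3.2 0.4 1.3
   vertex 4.9 1.9 1.5
   vertex 4.8 1.1 3.9
  endloop
 endfacet
 facet normal -0.093 -0.946 0.312
  outer loop
   vertex 3.2 0.4 1.3
   vertex 4.8 1.1 3.9
   vertex 0.7 1.8 4.8
  endloop
 endfacet
 facet normal -0.718 -0.649 -0.253
  outer loop
   vertex 3.2 0.4 1.3
   vertex 0.7 1.8 4.8
   vertex 2.1 1.5 1.6
  endloop
 endfacet
 facet normal -0.714 -0.632 -0.302
  outer loop
   vertex 3.2 0.4 1.3
   vertex 2.1 1.5 1.6
   vertex 3.0 1.2 0.1
  endloop
 endfacet
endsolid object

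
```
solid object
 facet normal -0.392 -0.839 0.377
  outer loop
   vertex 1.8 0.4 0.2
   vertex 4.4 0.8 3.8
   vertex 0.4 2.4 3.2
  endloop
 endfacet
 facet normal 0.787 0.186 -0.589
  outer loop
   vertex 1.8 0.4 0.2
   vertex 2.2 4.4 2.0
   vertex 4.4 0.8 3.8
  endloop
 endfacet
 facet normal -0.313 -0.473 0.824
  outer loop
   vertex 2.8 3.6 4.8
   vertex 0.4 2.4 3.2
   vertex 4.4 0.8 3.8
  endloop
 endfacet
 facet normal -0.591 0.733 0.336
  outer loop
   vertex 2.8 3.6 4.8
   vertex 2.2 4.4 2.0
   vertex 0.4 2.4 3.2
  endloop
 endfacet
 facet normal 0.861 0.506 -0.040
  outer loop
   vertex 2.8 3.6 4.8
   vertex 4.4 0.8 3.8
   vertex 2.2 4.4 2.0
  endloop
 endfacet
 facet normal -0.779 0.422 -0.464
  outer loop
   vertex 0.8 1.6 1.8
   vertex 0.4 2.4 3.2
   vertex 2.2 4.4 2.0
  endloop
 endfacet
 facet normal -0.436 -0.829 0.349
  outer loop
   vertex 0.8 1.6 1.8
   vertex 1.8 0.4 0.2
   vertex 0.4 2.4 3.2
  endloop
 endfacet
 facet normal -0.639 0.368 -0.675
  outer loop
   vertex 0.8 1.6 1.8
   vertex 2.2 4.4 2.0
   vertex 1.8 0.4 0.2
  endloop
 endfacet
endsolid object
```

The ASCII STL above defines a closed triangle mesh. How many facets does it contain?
8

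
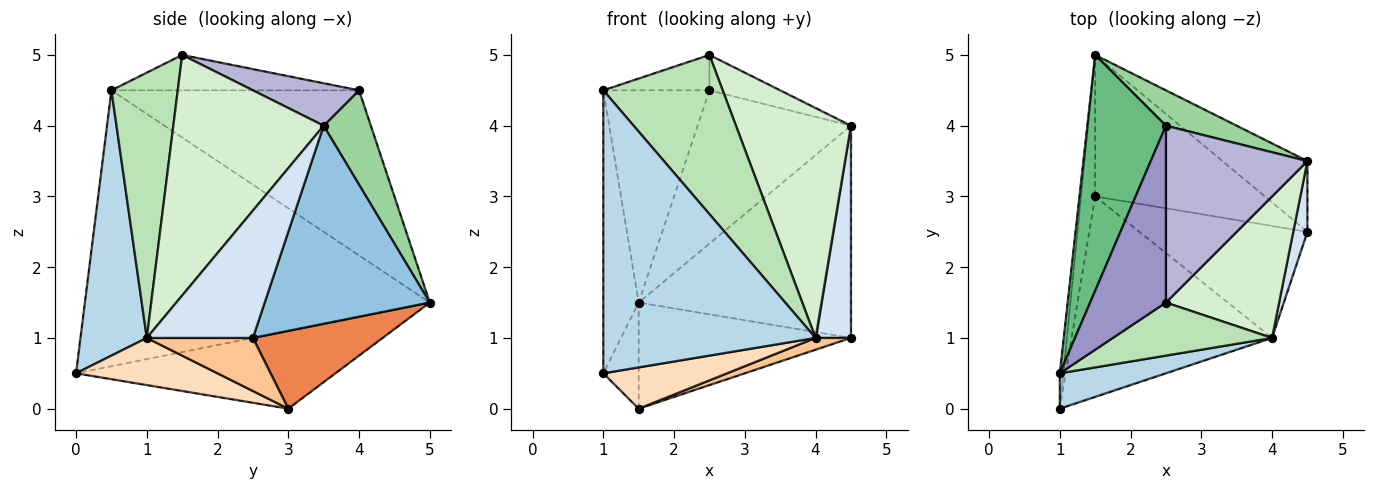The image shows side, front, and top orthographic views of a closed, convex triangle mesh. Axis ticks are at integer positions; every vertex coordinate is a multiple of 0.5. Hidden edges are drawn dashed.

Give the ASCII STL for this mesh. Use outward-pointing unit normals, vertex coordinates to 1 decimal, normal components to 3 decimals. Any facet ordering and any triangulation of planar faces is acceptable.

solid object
 facet normal -0.995 0.102 -0.013
  outer loop
   vertex 1.0 0.0 0.5
   vertex 1.0 0.5 4.5
   vertex 1.5 5.0 1.5
  endloop
 endfacet
 facet normal 0.594 0.763 -0.254
  outer loop
   vertex 4.5 3.5 4.0
   vertex 4.5 2.5 1.0
   vertex 1.5 5.0 1.5
  endloop
 endfacet
 facet normal 0.296 -0.948 0.118
  outer loop
   vertex 4.0 1.0 1.0
   vertex 1.0 0.5 4.5
   vertex 1.0 0.0 0.5
  endloop
 endfacet
 facet normal 0.943 -0.314 0.105
  outer loop
   vertex 4.0 1.0 1.0
   vertex 4.5 2.5 1.0
   vertex 4.5 3.5 4.0
  endloop
 endfacet
 facet normal 0.344 0.563 -0.751
  outer loop
   vertex 1.5 3.0 0.0
   vertex 1.5 5.0 1.5
   vertex 4.5 2.5 1.0
  endloop
 endfacet
 facet normal -0.975 0.133 -0.177
  outer loop
   vertex 1.5 3.0 0.0
   vertex 1.0 0.0 0.5
   vertex 1.5 5.0 1.5
  endloop
 endfacet
 facet normal 0.300 -0.100 -0.949
  outer loop
   vertex 1.5 3.0 0.0
   vertex 4.5 2.5 1.0
   vertex 4.0 1.0 1.0
  endloop
 endfacet
 facet normal 0.225 -0.197 -0.954
  outer loop
   vertex 1.5 3.0 0.0
   vertex 4.0 1.0 1.0
   vertex 1.0 0.0 0.5
  endloop
 endfacet
 facet normal -0.842 0.361 0.401
  outer loop
   vertex 2.5 4.0 4.5
   vertex 1.5 5.0 1.5
   vertex 1.0 0.5 4.5
  endloop
 endfacet
 facet normal 0.287 0.933 0.215
  outer loop
   vertex 2.5 4.0 4.5
   vertex 4.5 3.5 4.0
   vertex 1.5 5.0 1.5
  endloop
 endfacet
 facet normal 0.466 -0.839 0.280
  outer loop
   vertex 2.5 1.5 5.0
   vertex 1.0 0.5 4.5
   vertex 4.0 1.0 1.0
  endloop
 endfacet
 facet normal 0.744 -0.569 0.350
  outer loop
   vertex 2.5 1.5 5.0
   vertex 4.0 1.0 1.0
   vertex 4.5 3.5 4.0
  endloop
 endfacet
 facet normal -0.416 0.178 0.892
  outer loop
   vertex 2.5 1.5 5.0
   vertex 2.5 4.0 4.5
   vertex 1.0 0.5 4.5
  endloop
 endfacet
 facet normal 0.282 0.188 0.941
  outer loop
   vertex 2.5 1.5 5.0
   vertex 4.5 3.5 4.0
   vertex 2.5 4.0 4.5
  endloop
 endfacet
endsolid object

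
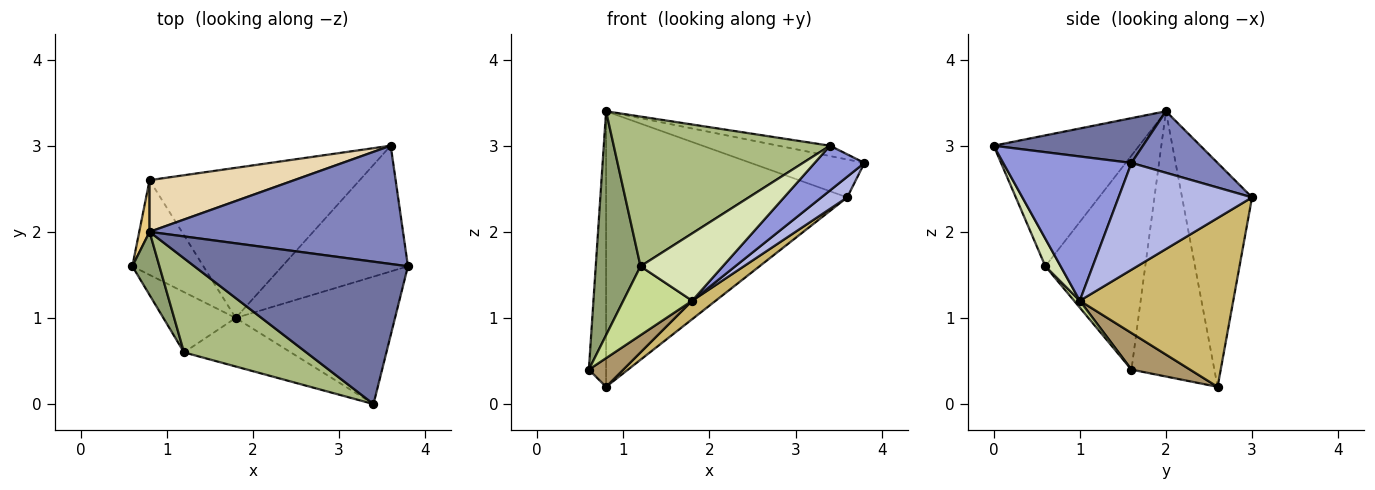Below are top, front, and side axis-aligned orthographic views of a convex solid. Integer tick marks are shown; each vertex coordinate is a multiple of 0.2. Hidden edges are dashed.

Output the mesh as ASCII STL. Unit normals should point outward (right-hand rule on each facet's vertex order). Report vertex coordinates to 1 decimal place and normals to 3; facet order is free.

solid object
 facet normal 0.205 0.071 0.976
  outer loop
   vertex 0.8 2.0 3.4
   vertex 3.4 0.0 3.0
   vertex 3.8 1.6 2.8
  endloop
 endfacet
 facet normal 0.225 0.297 0.928
  outer loop
   vertex 3.6 3.0 2.4
   vertex 0.8 2.0 3.4
   vertex 3.8 1.6 2.8
  endloop
 endfacet
 facet normal 0.650 -0.252 -0.717
  outer loop
   vertex 1.8 1.0 1.2
   vertex 3.8 1.6 2.8
   vertex 3.4 0.0 3.0
  endloop
 endfacet
 facet normal 0.642 -0.124 -0.756
  outer loop
   vertex 1.8 1.0 1.2
   vertex 3.6 3.0 2.4
   vertex 3.8 1.6 2.8
  endloop
 endfacet
 facet normal -0.906 -0.406 0.115
  outer loop
   vertex 1.2 0.6 1.6
   vertex 0.8 2.0 3.4
   vertex 0.6 1.6 0.4
  endloop
 endfacet
 facet normal -0.495 -0.736 0.462
  outer loop
   vertex 1.2 0.6 1.6
   vertex 3.4 0.0 3.0
   vertex 0.8 2.0 3.4
  endloop
 endfacet
 facet normal 0.063 -0.751 -0.657
  outer loop
   vertex 1.2 0.6 1.6
   vertex 0.6 1.6 0.4
   vertex 1.8 1.0 1.2
  endloop
 endfacet
 facet normal 0.149 -0.802 -0.578
  outer loop
   vertex 1.2 0.6 1.6
   vertex 1.8 1.0 1.2
   vertex 3.4 0.0 3.0
  endloop
 endfacet
 facet normal 0.442 -0.260 -0.858
  outer loop
   vertex 0.8 2.6 0.2
   vertex 1.8 1.0 1.2
   vertex 0.6 1.6 0.4
  endloop
 endfacet
 facet normal 0.623 -0.095 -0.776
  outer loop
   vertex 0.8 2.6 0.2
   vertex 3.6 3.0 2.4
   vertex 1.8 1.0 1.2
  endloop
 endfacet
 facet normal -0.978 0.203 0.038
  outer loop
   vertex 0.8 2.6 0.2
   vertex 0.6 1.6 0.4
   vertex 0.8 2.0 3.4
  endloop
 endfacet
 facet normal -0.274 0.945 0.177
  outer loop
   vertex 0.8 2.6 0.2
   vertex 0.8 2.0 3.4
   vertex 3.6 3.0 2.4
  endloop
 endfacet
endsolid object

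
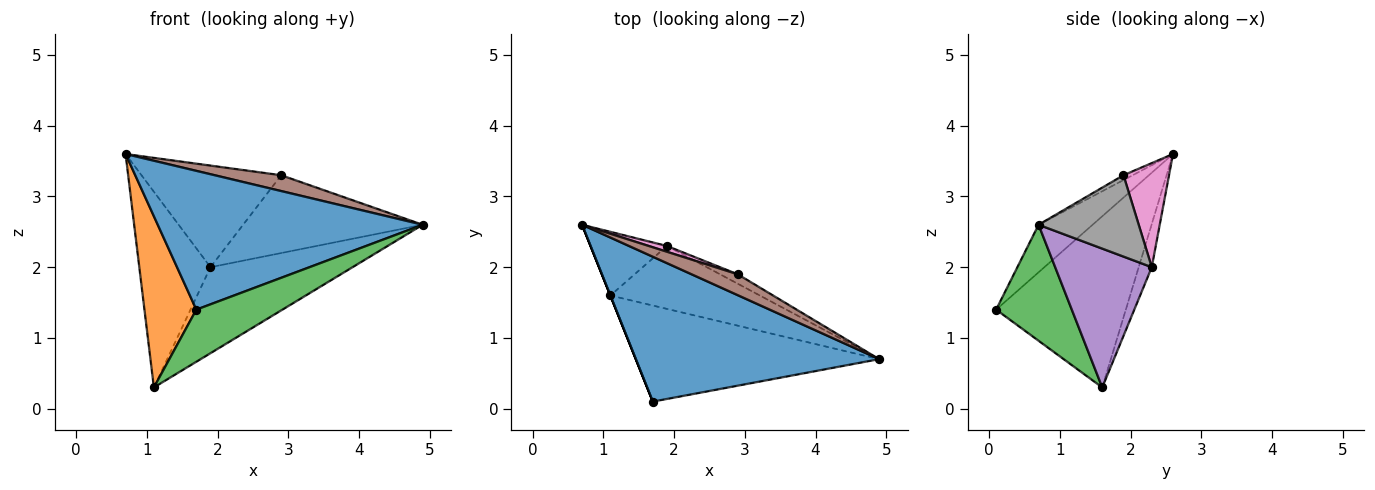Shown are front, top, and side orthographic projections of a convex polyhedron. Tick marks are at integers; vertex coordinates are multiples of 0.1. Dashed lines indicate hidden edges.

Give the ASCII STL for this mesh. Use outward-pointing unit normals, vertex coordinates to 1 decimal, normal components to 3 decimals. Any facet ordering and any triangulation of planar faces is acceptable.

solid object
 facet normal -0.140 -0.685 0.715
  outer loop
   vertex 1.7 0.1 1.4
   vertex 4.9 0.7 2.6
   vertex 0.7 2.6 3.6
  endloop
 endfacet
 facet normal -0.928 -0.371 0.000
  outer loop
   vertex 1.1 1.6 0.3
   vertex 1.7 0.1 1.4
   vertex 0.7 2.6 3.6
  endloop
 endfacet
 facet normal 0.386 -0.440 -0.811
  outer loop
   vertex 1.1 1.6 0.3
   vertex 4.9 0.7 2.6
   vertex 1.7 0.1 1.4
  endloop
 endfacet
 facet normal -0.172 0.937 -0.305
  outer loop
   vertex 1.9 2.3 2.0
   vertex 1.1 1.6 0.3
   vertex 0.7 2.6 3.6
  endloop
 endfacet
 facet normal 0.481 0.708 -0.518
  outer loop
   vertex 1.9 2.3 2.0
   vertex 4.9 0.7 2.6
   vertex 1.1 1.6 0.3
  endloop
 endfacet
 facet normal -0.083 -0.602 0.794
  outer loop
   vertex 2.9 1.9 3.3
   vertex 0.7 2.6 3.6
   vertex 4.9 0.7 2.6
  endloop
 endfacet
 facet normal 0.309 0.949 0.054
  outer loop
   vertex 2.9 1.9 3.3
   vertex 1.9 2.3 2.0
   vertex 0.7 2.6 3.6
  endloop
 endfacet
 facet normal 0.484 0.869 -0.105
  outer loop
   vertex 2.9 1.9 3.3
   vertex 4.9 0.7 2.6
   vertex 1.9 2.3 2.0
  endloop
 endfacet
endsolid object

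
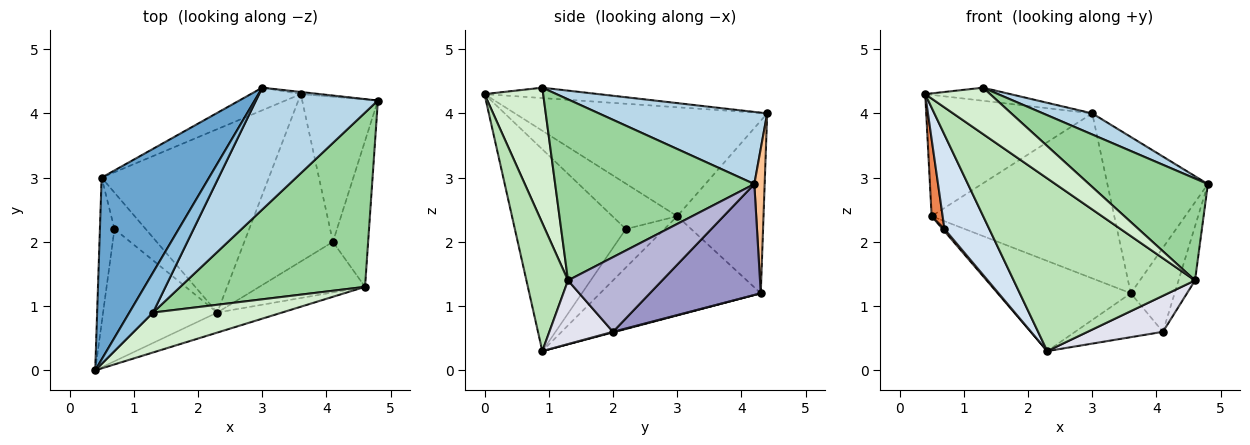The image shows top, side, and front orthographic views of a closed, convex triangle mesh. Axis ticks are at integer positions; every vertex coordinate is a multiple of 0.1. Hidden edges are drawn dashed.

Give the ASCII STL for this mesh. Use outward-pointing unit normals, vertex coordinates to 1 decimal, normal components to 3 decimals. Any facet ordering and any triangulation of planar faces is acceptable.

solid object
 facet normal -0.645 0.424 0.636
  outer loop
   vertex 0.5 3.0 2.4
   vertex 0.4 0.0 4.3
   vertex 3.0 4.4 4.0
  endloop
 endfacet
 facet normal -0.385 0.287 0.877
  outer loop
   vertex 1.3 0.9 4.4
   vertex 3.0 4.4 4.0
   vertex 0.4 0.0 4.3
  endloop
 endfacet
 facet normal 0.504 -0.147 0.851
  outer loop
   vertex 1.3 0.9 4.4
   vertex 4.8 4.2 2.9
   vertex 3.0 4.4 4.0
  endloop
 endfacet
 facet normal -0.821 -0.332 -0.465
  outer loop
   vertex 0.7 2.2 2.2
   vertex 2.3 0.9 0.3
   vertex 0.4 0.0 4.3
  endloop
 endfacet
 facet normal -0.940 -0.160 -0.302
  outer loop
   vertex 0.7 2.2 2.2
   vertex 0.4 0.0 4.3
   vertex 0.5 3.0 2.4
  endloop
 endfacet
 facet normal -0.777 -0.037 -0.629
  outer loop
   vertex 0.7 2.2 2.2
   vertex 0.5 3.0 2.4
   vertex 2.3 0.9 0.3
  endloop
 endfacet
 facet normal 0.102 0.995 -0.014
  outer loop
   vertex 3.6 4.3 1.2
   vertex 3.0 4.4 4.0
   vertex 4.8 4.2 2.9
  endloop
 endfacet
 facet normal -0.424 0.897 -0.123
  outer loop
   vertex 3.6 4.3 1.2
   vertex 0.5 3.0 2.4
   vertex 3.0 4.4 4.0
  endloop
 endfacet
 facet normal -0.470 0.389 -0.792
  outer loop
   vertex 3.6 4.3 1.2
   vertex 2.3 0.9 0.3
   vertex 0.5 3.0 2.4
  endloop
 endfacet
 facet normal 0.646 -0.385 0.659
  outer loop
   vertex 4.6 1.3 1.4
   vertex 4.8 4.2 2.9
   vertex 1.3 0.9 4.4
  endloop
 endfacet
 facet normal 0.222 -0.969 -0.112
  outer loop
   vertex 4.6 1.3 1.4
   vertex 0.4 0.0 4.3
   vertex 2.3 0.9 0.3
  endloop
 endfacet
 facet normal 0.565 -0.625 0.538
  outer loop
   vertex 4.6 1.3 1.4
   vertex 1.3 0.9 4.4
   vertex 0.4 0.0 4.3
  endloop
 endfacet
 facet normal 0.785 0.310 -0.536
  outer loop
   vertex 4.1 2.0 0.6
   vertex 3.6 4.3 1.2
   vertex 4.8 4.2 2.9
  endloop
 endfacet
 facet normal 0.893 0.156 -0.421
  outer loop
   vertex 4.1 2.0 0.6
   vertex 4.8 4.2 2.9
   vertex 4.6 1.3 1.4
  endloop
 endfacet
 facet normal 0.006 0.254 -0.967
  outer loop
   vertex 4.1 2.0 0.6
   vertex 2.3 0.9 0.3
   vertex 3.6 4.3 1.2
  endloop
 endfacet
 facet normal 0.440 -0.521 -0.731
  outer loop
   vertex 4.1 2.0 0.6
   vertex 4.6 1.3 1.4
   vertex 2.3 0.9 0.3
  endloop
 endfacet
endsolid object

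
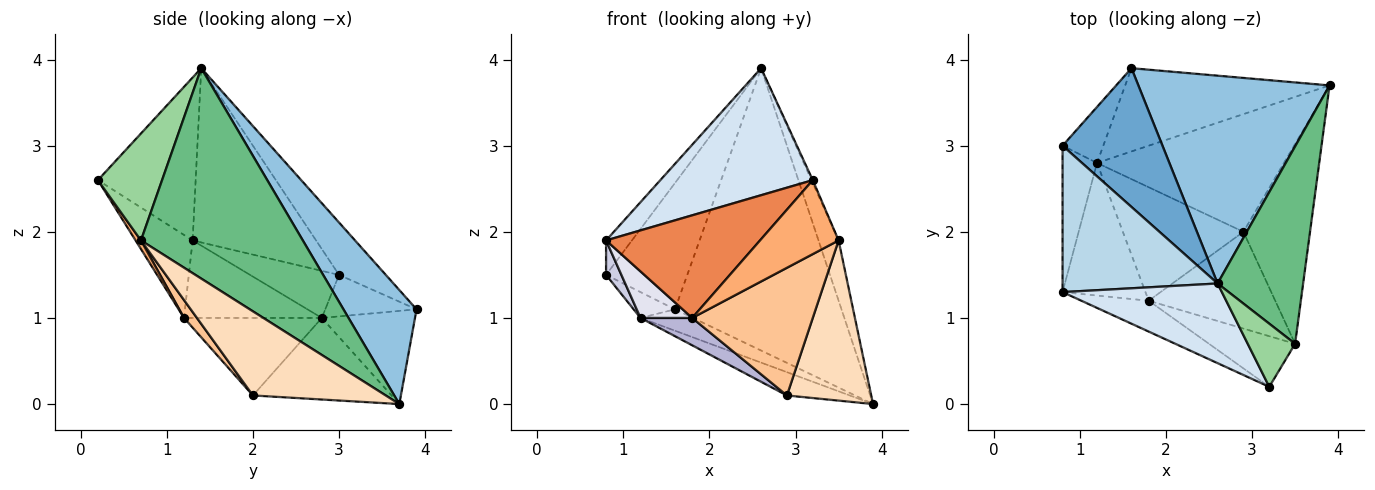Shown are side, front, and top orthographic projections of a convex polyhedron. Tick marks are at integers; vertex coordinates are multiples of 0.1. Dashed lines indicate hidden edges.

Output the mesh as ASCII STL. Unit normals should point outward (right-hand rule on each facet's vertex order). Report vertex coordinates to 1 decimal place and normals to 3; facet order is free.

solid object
 facet normal -0.361 0.628 0.689
  outer loop
   vertex 1.6 3.9 1.1
   vertex 0.8 3.0 1.5
   vertex 2.6 1.4 3.9
  endloop
 endfacet
 facet normal 0.333 0.759 0.559
  outer loop
   vertex 1.6 3.9 1.1
   vertex 2.6 1.4 3.9
   vertex 3.9 3.7 0.0
  endloop
 endfacet
 facet normal -0.738 0.155 0.657
  outer loop
   vertex 0.8 1.3 1.9
   vertex 2.6 1.4 3.9
   vertex 0.8 3.0 1.5
  endloop
 endfacet
 facet normal -0.477 -0.744 0.467
  outer loop
   vertex 0.8 1.3 1.9
   vertex 3.2 0.2 2.6
   vertex 2.6 1.4 3.9
  endloop
 endfacet
 facet normal -0.334 -0.902 -0.271
  outer loop
   vertex 0.8 1.3 1.9
   vertex 1.8 1.2 1.0
   vertex 3.2 0.2 2.6
  endloop
 endfacet
 facet normal 0.056 -0.824 -0.564
  outer loop
   vertex 3.5 0.7 1.9
   vertex 3.2 0.2 2.6
   vertex 1.8 1.2 1.0
  endloop
 endfacet
 facet normal 0.085 -0.794 -0.602
  outer loop
   vertex 3.5 0.7 1.9
   vertex 1.8 1.2 1.0
   vertex 2.9 2.0 0.1
  endloop
 endfacet
 facet normal 0.702 -0.446 -0.556
  outer loop
   vertex 3.5 0.7 1.9
   vertex 2.9 2.0 0.1
   vertex 3.9 3.7 0.0
  endloop
 endfacet
 facet normal 0.920 0.114 0.374
  outer loop
   vertex 3.5 0.7 1.9
   vertex 3.9 3.7 0.0
   vertex 2.6 1.4 3.9
  endloop
 endfacet
 facet normal 0.914 0.018 0.405
  outer loop
   vertex 3.5 0.7 1.9
   vertex 2.6 1.4 3.9
   vertex 3.2 0.2 2.6
  endloop
 endfacet
 facet normal -0.404 0.227 -0.886
  outer loop
   vertex 1.2 2.8 1.0
   vertex 1.6 3.9 1.1
   vertex 3.9 3.7 0.0
  endloop
 endfacet
 facet normal -0.393 0.178 -0.902
  outer loop
   vertex 1.2 2.8 1.0
   vertex 3.9 3.7 0.0
   vertex 2.9 2.0 0.1
  endloop
 endfacet
 facet normal -0.679 0.308 -0.666
  outer loop
   vertex 1.2 2.8 1.0
   vertex 0.8 3.0 1.5
   vertex 1.6 3.9 1.1
  endloop
 endfacet
 facet normal -0.530 -0.199 -0.824
  outer loop
   vertex 1.2 2.8 1.0
   vertex 2.9 2.0 0.1
   vertex 1.8 1.2 1.0
  endloop
 endfacet
 facet normal -0.800 -0.138 -0.585
  outer loop
   vertex 1.2 2.8 1.0
   vertex 0.8 1.3 1.9
   vertex 0.8 3.0 1.5
  endloop
 endfacet
 facet normal -0.662 -0.248 -0.708
  outer loop
   vertex 1.2 2.8 1.0
   vertex 1.8 1.2 1.0
   vertex 0.8 1.3 1.9
  endloop
 endfacet
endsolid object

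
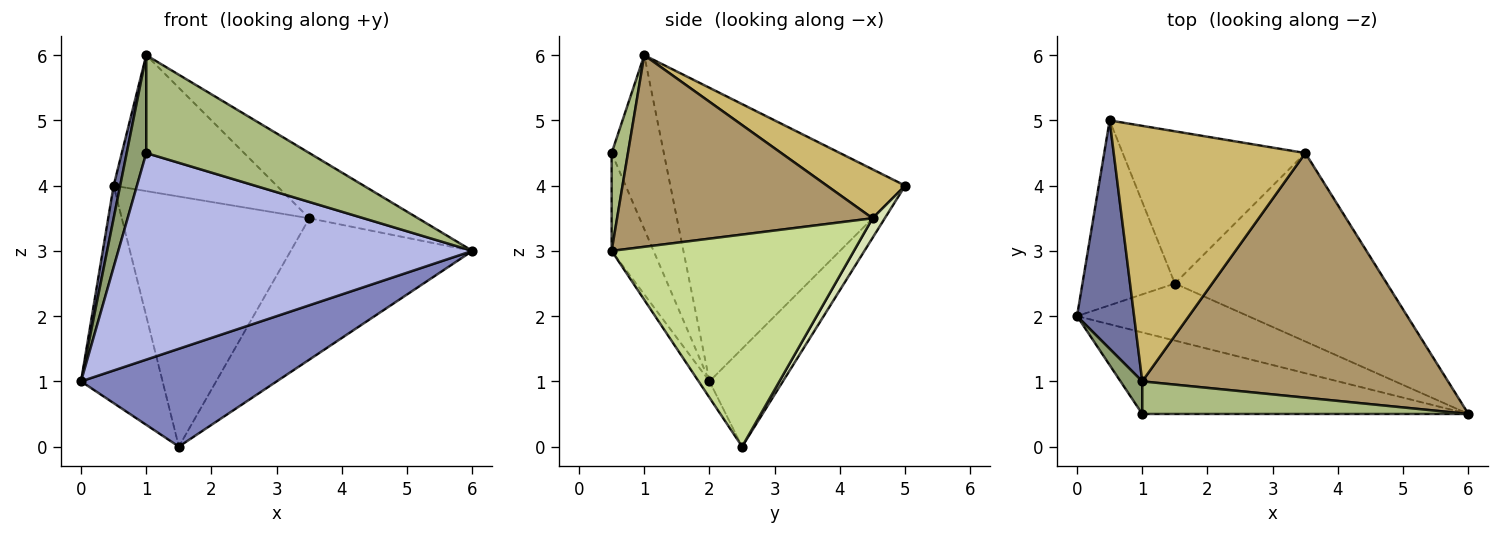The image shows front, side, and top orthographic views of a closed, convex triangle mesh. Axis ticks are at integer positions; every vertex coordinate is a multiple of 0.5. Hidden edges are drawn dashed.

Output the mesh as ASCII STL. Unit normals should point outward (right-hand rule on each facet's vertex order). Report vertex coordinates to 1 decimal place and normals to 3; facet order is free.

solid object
 facet normal -0.981 -0.027 0.191
  outer loop
   vertex 1.0 1.0 6.0
   vertex 0.5 5.0 4.0
   vertex 0.0 2.0 1.0
  endloop
 endfacet
 facet normal -0.048 -0.863 -0.503
  outer loop
   vertex 1.5 2.5 0.0
   vertex 6.0 0.5 3.0
   vertex 0.0 2.0 1.0
  endloop
 endfacet
 facet normal -0.566 0.628 -0.534
  outer loop
   vertex 1.5 2.5 0.0
   vertex 0.0 2.0 1.0
   vertex 0.5 5.0 4.0
  endloop
 endfacet
 facet normal -0.109 -0.925 -0.365
  outer loop
   vertex 1.0 0.5 4.5
   vertex 0.0 2.0 1.0
   vertex 6.0 0.5 3.0
  endloop
 endfacet
 facet normal -0.930 -0.349 0.116
  outer loop
   vertex 1.0 0.5 4.5
   vertex 1.0 1.0 6.0
   vertex 0.0 2.0 1.0
  endloop
 endfacet
 facet normal 0.094 -0.944 0.315
  outer loop
   vertex 1.0 0.5 4.5
   vertex 6.0 0.5 3.0
   vertex 1.0 1.0 6.0
  endloop
 endfacet
 facet normal 0.625 0.469 -0.625
  outer loop
   vertex 3.5 4.5 3.5
   vertex 6.0 0.5 3.0
   vertex 1.5 2.5 0.0
  endloop
 endfacet
 facet normal 0.056 0.853 -0.519
  outer loop
   vertex 3.5 4.5 3.5
   vertex 1.5 2.5 0.0
   vertex 0.5 5.0 4.0
  endloop
 endfacet
 facet normal 0.518 0.220 0.827
  outer loop
   vertex 3.5 4.5 3.5
   vertex 1.0 1.0 6.0
   vertex 6.0 0.5 3.0
  endloop
 endfacet
 facet normal 0.220 0.458 0.861
  outer loop
   vertex 3.5 4.5 3.5
   vertex 0.5 5.0 4.0
   vertex 1.0 1.0 6.0
  endloop
 endfacet
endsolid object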